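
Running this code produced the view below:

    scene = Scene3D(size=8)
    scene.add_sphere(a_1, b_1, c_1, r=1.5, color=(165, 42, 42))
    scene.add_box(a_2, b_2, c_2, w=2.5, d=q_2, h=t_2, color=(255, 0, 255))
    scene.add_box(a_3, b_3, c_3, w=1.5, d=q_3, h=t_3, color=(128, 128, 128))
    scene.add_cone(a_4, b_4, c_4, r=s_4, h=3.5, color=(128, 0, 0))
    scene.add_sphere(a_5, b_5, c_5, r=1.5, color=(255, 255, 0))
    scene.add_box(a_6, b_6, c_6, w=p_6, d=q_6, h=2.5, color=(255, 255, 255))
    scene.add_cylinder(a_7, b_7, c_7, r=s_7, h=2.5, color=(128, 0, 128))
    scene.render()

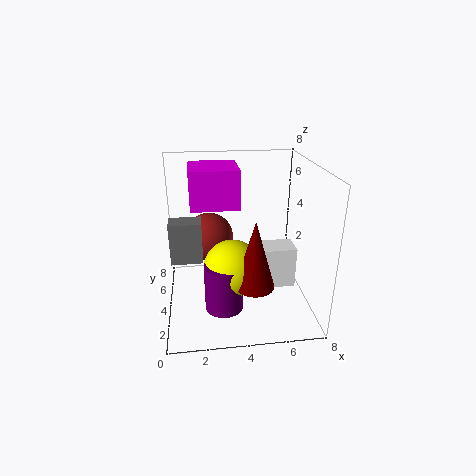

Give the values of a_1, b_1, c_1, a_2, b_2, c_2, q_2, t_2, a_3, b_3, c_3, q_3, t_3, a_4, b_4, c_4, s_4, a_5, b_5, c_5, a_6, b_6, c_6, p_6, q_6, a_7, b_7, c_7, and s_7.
a_1 = 2.5; b_1 = 6.5; c_1 = 3; a_2 = 1.5; b_2 = 3; c_2 = 6; q_2 = 2.5; t_2 = 2; a_3 = 0.5; b_3 = 1.5; c_3 = 4; q_3 = 1; t_3 = 2; a_4 = 4.5; b_4 = 1.5; c_4 = 2.5; s_4 = 1; a_5 = 3.5; b_5 = 2.5; c_5 = 3; a_6 = 5.5; b_6 = 4; c_6 = 0.5; p_6 = 2; q_6 = 1.5; a_7 = 3; b_7 = 2; c_7 = 1; s_7 = 1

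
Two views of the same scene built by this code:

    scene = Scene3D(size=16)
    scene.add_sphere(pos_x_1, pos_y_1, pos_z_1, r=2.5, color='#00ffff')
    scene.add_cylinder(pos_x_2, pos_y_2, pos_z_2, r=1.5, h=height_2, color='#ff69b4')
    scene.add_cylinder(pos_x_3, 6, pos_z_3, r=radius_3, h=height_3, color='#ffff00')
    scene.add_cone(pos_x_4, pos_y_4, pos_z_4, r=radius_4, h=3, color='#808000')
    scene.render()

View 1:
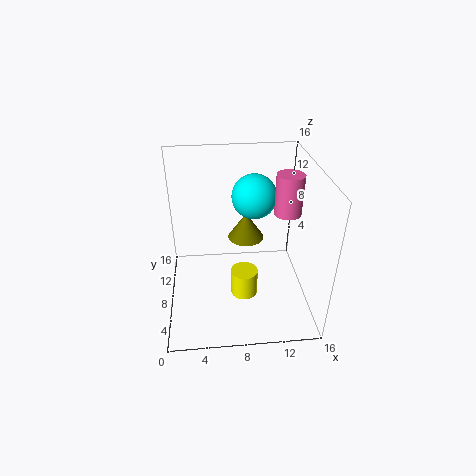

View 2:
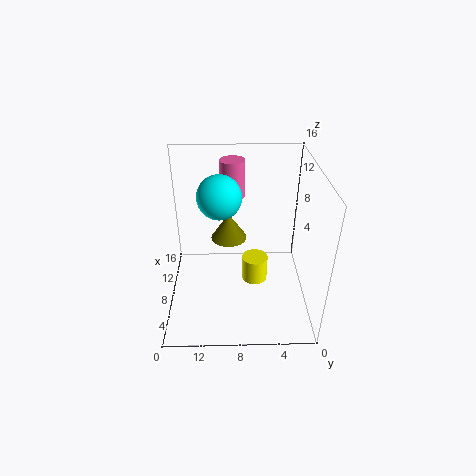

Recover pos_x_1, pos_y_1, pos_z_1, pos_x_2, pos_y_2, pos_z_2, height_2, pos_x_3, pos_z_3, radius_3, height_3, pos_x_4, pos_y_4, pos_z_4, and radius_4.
pos_x_1 = 10; pos_y_1 = 10; pos_z_1 = 12; pos_x_2 = 13.5; pos_y_2 = 8.5; pos_z_2 = 10.5; height_2 = 4.5; pos_x_3 = 8.5; pos_z_3 = 2; radius_3 = 1.5; height_3 = 3; pos_x_4 = 9; pos_y_4 = 9; pos_z_4 = 7.5; radius_4 = 2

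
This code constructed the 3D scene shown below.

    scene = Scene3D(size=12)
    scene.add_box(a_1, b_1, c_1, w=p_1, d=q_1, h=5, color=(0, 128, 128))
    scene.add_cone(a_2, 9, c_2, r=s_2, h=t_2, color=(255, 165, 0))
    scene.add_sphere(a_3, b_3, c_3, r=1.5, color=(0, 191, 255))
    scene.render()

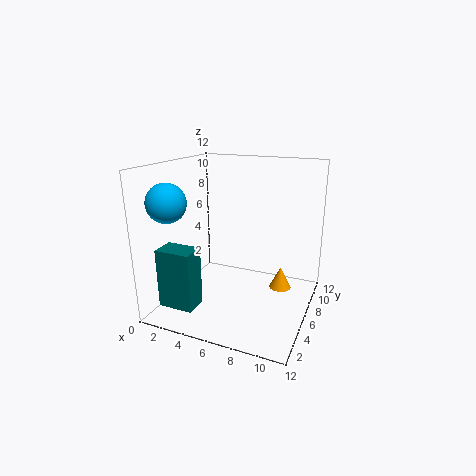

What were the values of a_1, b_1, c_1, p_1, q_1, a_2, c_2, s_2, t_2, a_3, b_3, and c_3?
a_1 = 0.5
b_1 = 2
c_1 = 0.5
p_1 = 3
q_1 = 2
a_2 = 9
c_2 = 0.5
s_2 = 1
t_2 = 2
a_3 = 2
b_3 = 2
c_3 = 9.5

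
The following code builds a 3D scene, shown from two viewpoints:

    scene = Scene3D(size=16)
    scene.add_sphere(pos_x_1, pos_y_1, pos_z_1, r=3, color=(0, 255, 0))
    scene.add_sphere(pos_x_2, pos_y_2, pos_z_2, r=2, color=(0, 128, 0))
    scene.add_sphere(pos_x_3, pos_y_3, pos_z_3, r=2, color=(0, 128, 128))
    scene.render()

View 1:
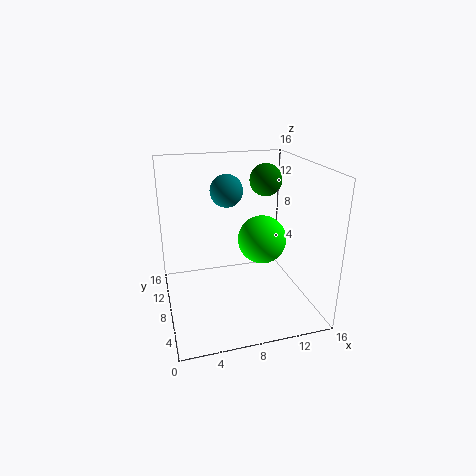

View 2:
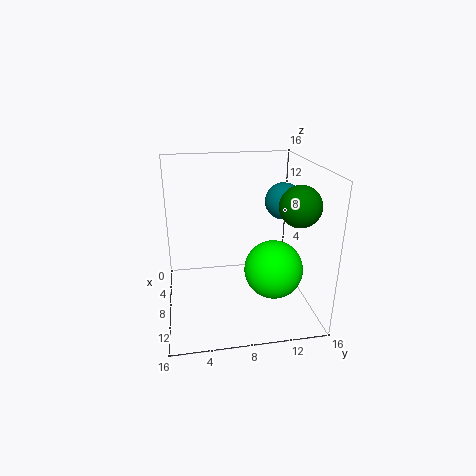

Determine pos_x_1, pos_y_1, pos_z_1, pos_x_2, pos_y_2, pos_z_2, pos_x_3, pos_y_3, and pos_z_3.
pos_x_1 = 12, pos_y_1 = 11, pos_z_1 = 6, pos_x_2 = 13, pos_y_2 = 13, pos_z_2 = 13, pos_x_3 = 8, pos_y_3 = 13, pos_z_3 = 12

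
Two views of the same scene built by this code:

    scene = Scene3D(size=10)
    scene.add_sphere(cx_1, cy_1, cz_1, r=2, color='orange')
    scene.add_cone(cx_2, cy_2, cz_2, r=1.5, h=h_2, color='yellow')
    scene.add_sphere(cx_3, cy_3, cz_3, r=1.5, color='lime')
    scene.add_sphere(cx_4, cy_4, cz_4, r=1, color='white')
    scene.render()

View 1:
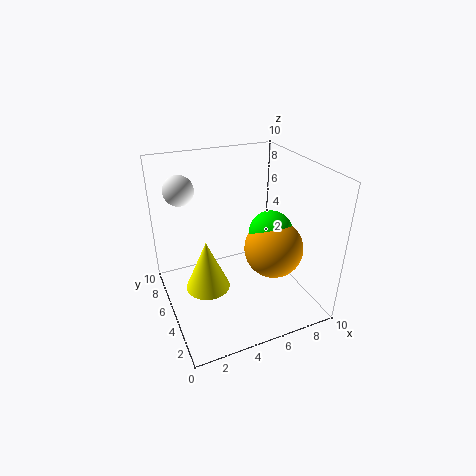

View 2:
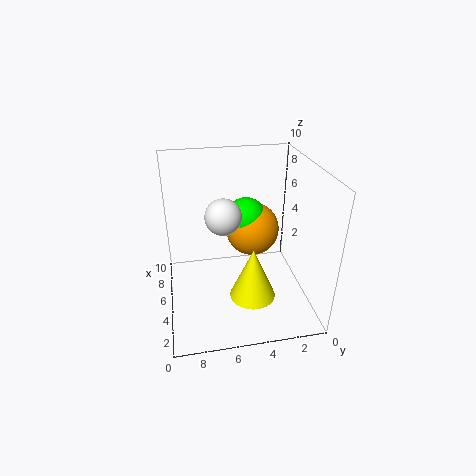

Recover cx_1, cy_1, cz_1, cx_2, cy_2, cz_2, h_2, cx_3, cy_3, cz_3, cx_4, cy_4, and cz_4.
cx_1 = 7; cy_1 = 3.5; cz_1 = 4.5; cx_2 = 2.5; cy_2 = 4.5; cz_2 = 2; h_2 = 3.5; cx_3 = 7; cy_3 = 4; cz_3 = 5.5; cx_4 = 1.5; cy_4 = 6.5; cz_4 = 8.5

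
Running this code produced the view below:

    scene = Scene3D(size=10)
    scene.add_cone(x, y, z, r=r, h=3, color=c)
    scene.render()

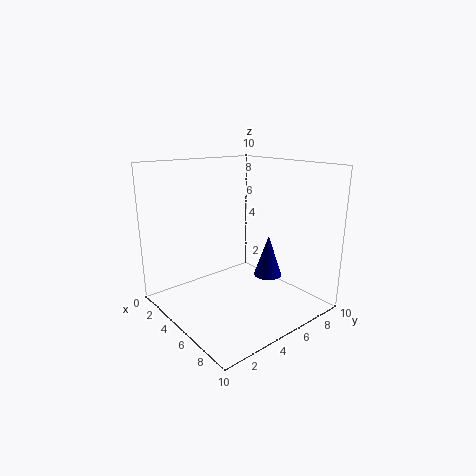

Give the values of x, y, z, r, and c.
x = 6; y = 7; z = 2; r = 1; c = 'navy'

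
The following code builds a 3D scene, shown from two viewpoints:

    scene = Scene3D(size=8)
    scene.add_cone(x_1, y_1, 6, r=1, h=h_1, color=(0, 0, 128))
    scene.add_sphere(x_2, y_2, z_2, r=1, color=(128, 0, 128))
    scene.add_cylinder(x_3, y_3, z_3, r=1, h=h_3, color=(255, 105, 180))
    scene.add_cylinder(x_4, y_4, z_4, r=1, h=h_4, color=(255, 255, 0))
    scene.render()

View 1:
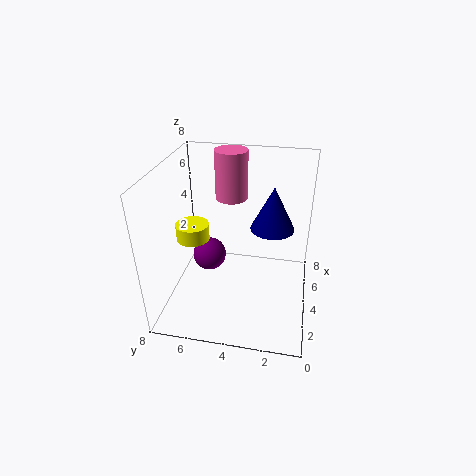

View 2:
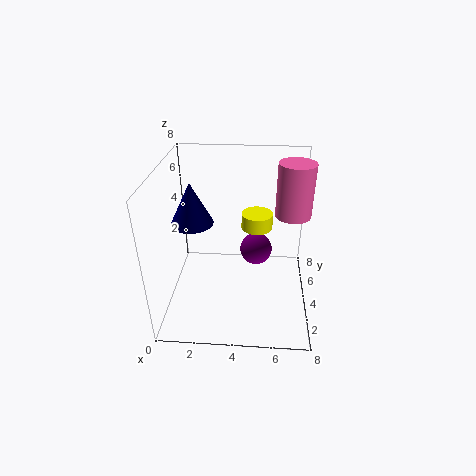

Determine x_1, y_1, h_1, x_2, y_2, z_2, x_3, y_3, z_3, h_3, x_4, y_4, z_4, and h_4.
x_1 = 2
y_1 = 2
h_1 = 2
x_2 = 5
y_2 = 6
z_2 = 2
x_3 = 7
y_3 = 5
z_3 = 5
h_3 = 3
x_4 = 5
y_4 = 7
z_4 = 3
h_4 = 1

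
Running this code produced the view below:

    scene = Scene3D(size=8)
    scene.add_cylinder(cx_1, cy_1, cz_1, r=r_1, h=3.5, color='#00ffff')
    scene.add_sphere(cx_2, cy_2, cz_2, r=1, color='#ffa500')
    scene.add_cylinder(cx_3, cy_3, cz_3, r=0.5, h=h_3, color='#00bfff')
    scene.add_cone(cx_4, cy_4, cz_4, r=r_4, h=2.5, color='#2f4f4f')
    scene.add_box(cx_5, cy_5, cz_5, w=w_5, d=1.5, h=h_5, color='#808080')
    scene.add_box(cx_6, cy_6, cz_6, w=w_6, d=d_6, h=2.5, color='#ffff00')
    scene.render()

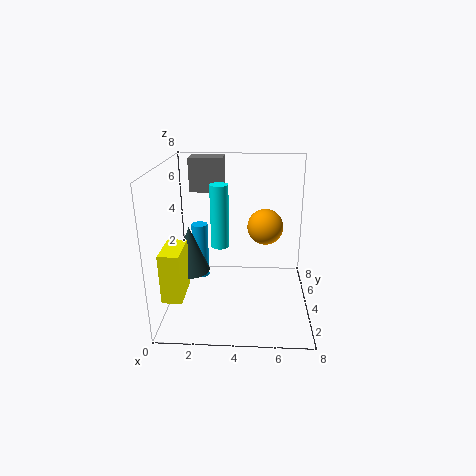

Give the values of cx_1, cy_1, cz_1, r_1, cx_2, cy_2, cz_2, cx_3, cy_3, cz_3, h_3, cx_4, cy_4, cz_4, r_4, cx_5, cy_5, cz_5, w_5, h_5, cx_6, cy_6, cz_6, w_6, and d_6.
cx_1 = 3; cy_1 = 4; cz_1 = 3.5; r_1 = 0.5; cx_2 = 5.5; cy_2 = 4.5; cz_2 = 4.5; cx_3 = 1.5; cy_3 = 6; cz_3 = 0.5; h_3 = 3.5; cx_4 = 1.5; cy_4 = 3; cz_4 = 2.5; r_4 = 1; cx_5 = 1; cy_5 = 6; cz_5 = 6; w_5 = 2; h_5 = 2; cx_6 = 0.5; cy_6 = 0.5; cz_6 = 2; w_6 = 1; d_6 = 2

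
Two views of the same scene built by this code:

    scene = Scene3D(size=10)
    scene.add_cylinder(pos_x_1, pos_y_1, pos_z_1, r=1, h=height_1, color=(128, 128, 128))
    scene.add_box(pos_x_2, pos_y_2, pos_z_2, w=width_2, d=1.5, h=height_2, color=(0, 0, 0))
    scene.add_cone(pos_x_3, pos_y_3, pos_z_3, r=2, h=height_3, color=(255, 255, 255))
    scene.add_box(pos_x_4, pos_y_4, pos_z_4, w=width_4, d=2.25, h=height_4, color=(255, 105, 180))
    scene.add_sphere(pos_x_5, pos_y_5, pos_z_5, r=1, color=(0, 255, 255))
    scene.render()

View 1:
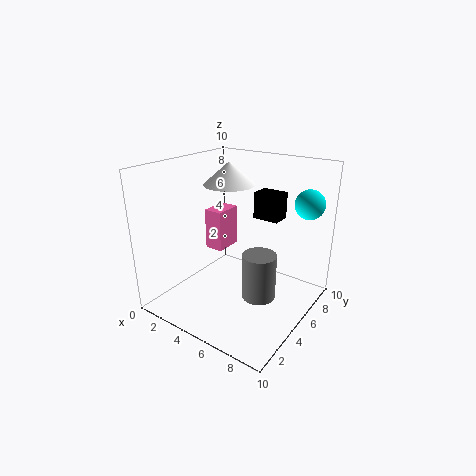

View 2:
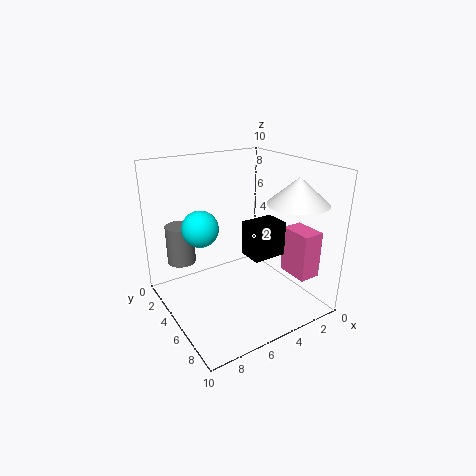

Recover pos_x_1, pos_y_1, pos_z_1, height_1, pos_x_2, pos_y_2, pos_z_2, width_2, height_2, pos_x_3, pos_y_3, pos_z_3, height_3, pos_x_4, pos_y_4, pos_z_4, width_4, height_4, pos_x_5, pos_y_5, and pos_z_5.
pos_x_1 = 8.25
pos_y_1 = 2.5
pos_z_1 = 3
height_1 = 2.75
pos_x_2 = 4.5
pos_y_2 = 7.75
pos_z_2 = 5.5
width_2 = 2
height_2 = 2
pos_x_3 = 2.25
pos_y_3 = 7.75
pos_z_3 = 7.75
height_3 = 1.75
pos_x_4 = 0.75
pos_y_4 = 6.5
pos_z_4 = 2.5
width_4 = 1.5
height_4 = 3.25
pos_x_5 = 9
pos_y_5 = 7.5
pos_z_5 = 7.5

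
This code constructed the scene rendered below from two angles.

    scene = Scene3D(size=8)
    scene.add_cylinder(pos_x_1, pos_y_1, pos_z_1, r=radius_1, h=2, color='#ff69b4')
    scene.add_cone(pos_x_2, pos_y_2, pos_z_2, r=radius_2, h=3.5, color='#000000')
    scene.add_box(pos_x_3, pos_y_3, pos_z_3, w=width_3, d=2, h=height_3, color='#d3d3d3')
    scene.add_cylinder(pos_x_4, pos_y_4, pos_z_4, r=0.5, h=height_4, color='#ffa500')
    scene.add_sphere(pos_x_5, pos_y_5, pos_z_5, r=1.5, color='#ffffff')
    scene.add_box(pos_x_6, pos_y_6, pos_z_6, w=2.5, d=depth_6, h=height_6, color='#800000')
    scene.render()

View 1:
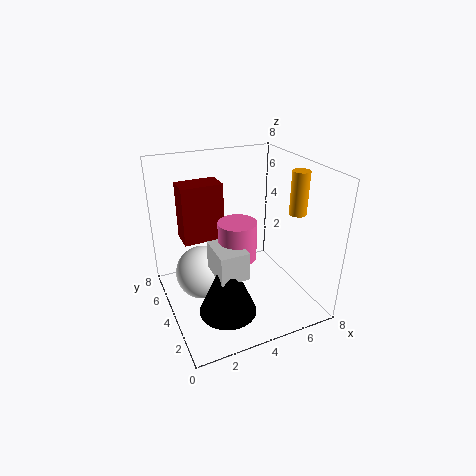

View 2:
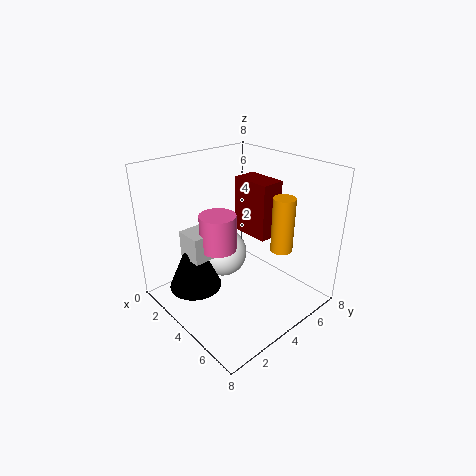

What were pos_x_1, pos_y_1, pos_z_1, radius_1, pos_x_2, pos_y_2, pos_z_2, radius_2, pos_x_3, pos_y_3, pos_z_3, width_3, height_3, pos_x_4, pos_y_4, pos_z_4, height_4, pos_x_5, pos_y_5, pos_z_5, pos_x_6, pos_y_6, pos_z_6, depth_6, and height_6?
pos_x_1 = 3.5
pos_y_1 = 3
pos_z_1 = 3.5
radius_1 = 1
pos_x_2 = 2.5
pos_y_2 = 2
pos_z_2 = 1
radius_2 = 1.5
pos_x_3 = 2
pos_y_3 = 1.5
pos_z_3 = 3
width_3 = 1.5
height_3 = 1.5
pos_x_4 = 7.5
pos_y_4 = 3.5
pos_z_4 = 5
height_4 = 2.5
pos_x_5 = 2
pos_y_5 = 4.5
pos_z_5 = 2
pos_x_6 = 1.5
pos_y_6 = 6
pos_z_6 = 3
depth_6 = 1.5
height_6 = 3.5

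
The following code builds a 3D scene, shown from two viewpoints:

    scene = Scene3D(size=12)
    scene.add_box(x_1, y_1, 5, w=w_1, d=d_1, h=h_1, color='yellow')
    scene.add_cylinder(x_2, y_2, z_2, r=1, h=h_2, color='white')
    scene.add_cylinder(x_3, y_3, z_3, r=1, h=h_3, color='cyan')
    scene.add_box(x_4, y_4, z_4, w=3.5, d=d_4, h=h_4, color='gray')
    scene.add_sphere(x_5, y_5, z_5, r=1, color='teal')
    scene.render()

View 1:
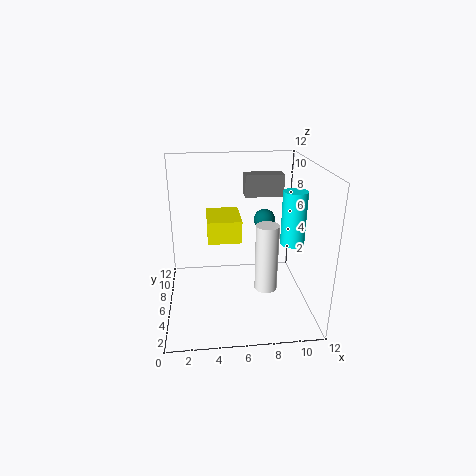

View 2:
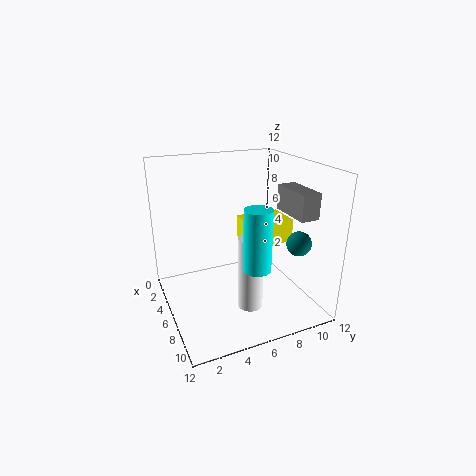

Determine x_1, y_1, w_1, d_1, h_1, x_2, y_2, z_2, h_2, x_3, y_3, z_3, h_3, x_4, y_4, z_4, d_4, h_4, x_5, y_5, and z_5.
x_1 = 3.5, y_1 = 7, w_1 = 3, d_1 = 4, h_1 = 2, x_2 = 8.5, y_2 = 6, z_2 = 1, h_2 = 6, x_3 = 10.5, y_3 = 5.5, z_3 = 5.5, h_3 = 4.5, x_4 = 7, y_4 = 9, z_4 = 8.5, d_4 = 1.5, h_4 = 2, x_5 = 9, y_5 = 10, z_5 = 6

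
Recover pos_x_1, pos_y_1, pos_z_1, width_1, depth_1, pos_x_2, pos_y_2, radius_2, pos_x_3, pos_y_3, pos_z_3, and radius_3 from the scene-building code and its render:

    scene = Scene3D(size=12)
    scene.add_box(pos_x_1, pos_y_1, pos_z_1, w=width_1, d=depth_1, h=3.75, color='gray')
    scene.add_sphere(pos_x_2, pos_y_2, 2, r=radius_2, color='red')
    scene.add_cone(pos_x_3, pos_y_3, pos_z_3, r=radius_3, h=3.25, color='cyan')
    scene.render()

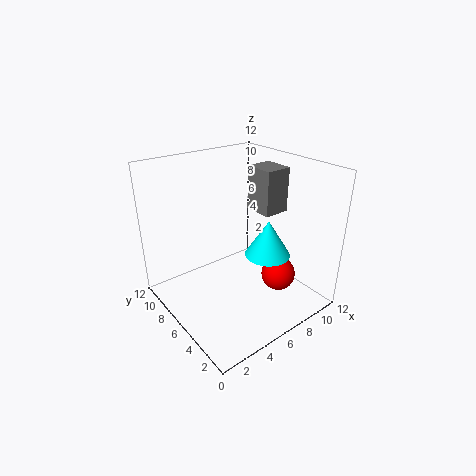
pos_x_1 = 8, pos_y_1 = 4.75, pos_z_1 = 7.75, width_1 = 2.25, depth_1 = 2.5, pos_x_2 = 9.25, pos_y_2 = 4.25, radius_2 = 1.5, pos_x_3 = 8.75, pos_y_3 = 5.25, pos_z_3 = 3.75, radius_3 = 2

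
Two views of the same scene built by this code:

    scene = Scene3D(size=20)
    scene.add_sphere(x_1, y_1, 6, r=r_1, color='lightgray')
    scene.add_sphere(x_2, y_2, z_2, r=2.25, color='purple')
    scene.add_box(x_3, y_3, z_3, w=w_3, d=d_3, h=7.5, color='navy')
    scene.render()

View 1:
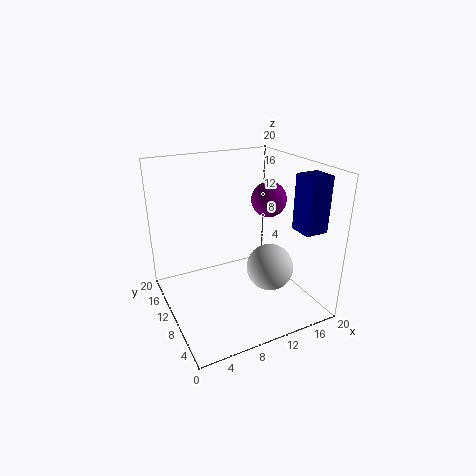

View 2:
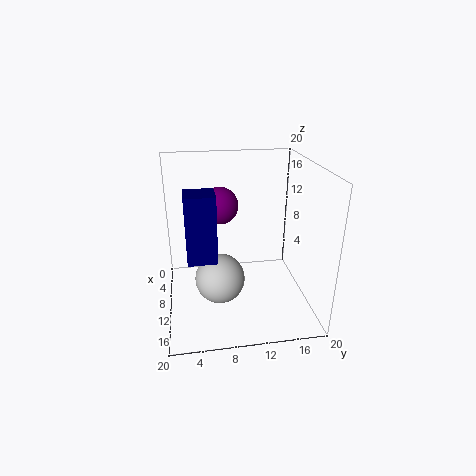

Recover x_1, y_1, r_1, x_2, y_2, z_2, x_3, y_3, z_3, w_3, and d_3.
x_1 = 13.5, y_1 = 7, r_1 = 3.25, x_2 = 13, y_2 = 7.25, z_2 = 16, x_3 = 16.25, y_3 = 3, z_3 = 11.75, w_3 = 3.25, d_3 = 3.25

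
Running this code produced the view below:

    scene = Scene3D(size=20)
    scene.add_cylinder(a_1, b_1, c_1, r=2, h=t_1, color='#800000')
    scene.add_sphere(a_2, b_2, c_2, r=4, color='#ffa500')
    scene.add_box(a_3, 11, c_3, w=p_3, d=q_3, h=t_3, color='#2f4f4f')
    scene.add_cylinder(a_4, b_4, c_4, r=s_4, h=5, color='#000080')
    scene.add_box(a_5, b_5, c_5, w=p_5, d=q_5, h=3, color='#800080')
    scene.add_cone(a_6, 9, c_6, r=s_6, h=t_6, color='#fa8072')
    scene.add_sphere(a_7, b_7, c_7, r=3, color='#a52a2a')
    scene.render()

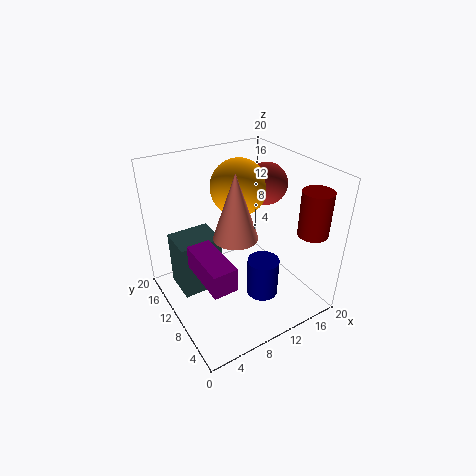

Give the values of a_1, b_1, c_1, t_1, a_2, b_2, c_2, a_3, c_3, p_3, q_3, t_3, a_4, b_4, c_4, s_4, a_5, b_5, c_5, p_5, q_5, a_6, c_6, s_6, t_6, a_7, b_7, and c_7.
a_1 = 17; b_1 = 3; c_1 = 12; t_1 = 6; a_2 = 12; b_2 = 13; c_2 = 16; a_3 = 2; c_3 = 2; p_3 = 6; q_3 = 5; t_3 = 8; a_4 = 10; b_4 = 4; c_4 = 5; s_4 = 2; a_5 = 2; b_5 = 2; c_5 = 9; p_5 = 3; q_5 = 7; a_6 = 9; c_6 = 11; s_6 = 3; t_6 = 9; a_7 = 16; b_7 = 12; c_7 = 16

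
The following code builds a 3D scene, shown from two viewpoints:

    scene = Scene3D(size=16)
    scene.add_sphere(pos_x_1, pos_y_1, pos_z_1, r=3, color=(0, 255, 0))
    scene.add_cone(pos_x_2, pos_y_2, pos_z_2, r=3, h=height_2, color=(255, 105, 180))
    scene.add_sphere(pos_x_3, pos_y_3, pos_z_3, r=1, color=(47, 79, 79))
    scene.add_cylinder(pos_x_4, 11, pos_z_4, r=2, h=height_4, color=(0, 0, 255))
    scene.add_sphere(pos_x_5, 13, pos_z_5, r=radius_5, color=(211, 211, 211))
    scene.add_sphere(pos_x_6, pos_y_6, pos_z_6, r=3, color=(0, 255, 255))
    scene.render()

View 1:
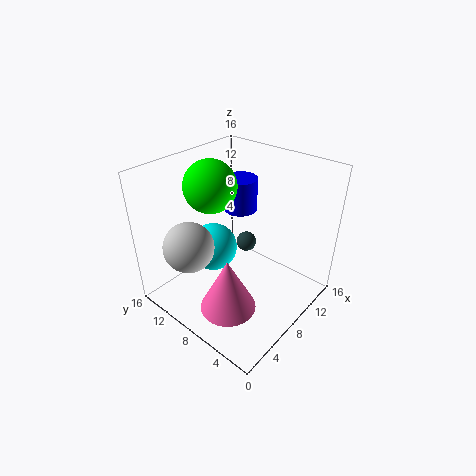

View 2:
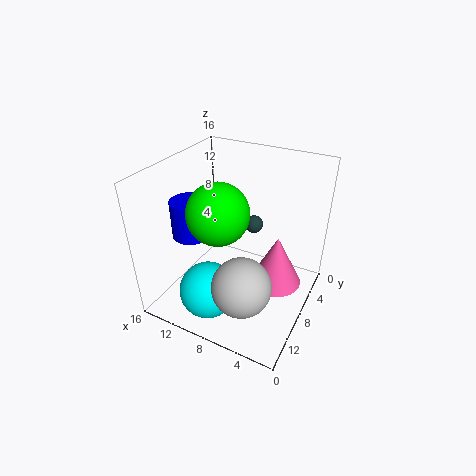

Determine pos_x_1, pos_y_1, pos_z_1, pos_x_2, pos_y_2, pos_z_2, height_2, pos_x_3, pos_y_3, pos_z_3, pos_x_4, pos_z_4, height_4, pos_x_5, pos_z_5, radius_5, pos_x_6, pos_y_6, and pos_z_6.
pos_x_1 = 8
pos_y_1 = 12
pos_z_1 = 13
pos_x_2 = 4
pos_y_2 = 6
pos_z_2 = 2
height_2 = 6
pos_x_3 = 7
pos_y_3 = 6
pos_z_3 = 9
pos_x_4 = 12
pos_z_4 = 9
height_4 = 4
pos_x_5 = 5
pos_z_5 = 6
radius_5 = 3
pos_x_6 = 9
pos_y_6 = 13
pos_z_6 = 4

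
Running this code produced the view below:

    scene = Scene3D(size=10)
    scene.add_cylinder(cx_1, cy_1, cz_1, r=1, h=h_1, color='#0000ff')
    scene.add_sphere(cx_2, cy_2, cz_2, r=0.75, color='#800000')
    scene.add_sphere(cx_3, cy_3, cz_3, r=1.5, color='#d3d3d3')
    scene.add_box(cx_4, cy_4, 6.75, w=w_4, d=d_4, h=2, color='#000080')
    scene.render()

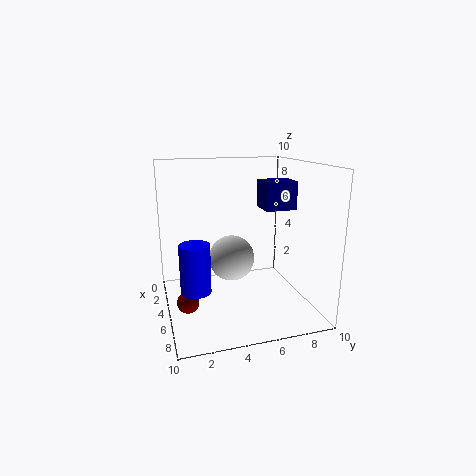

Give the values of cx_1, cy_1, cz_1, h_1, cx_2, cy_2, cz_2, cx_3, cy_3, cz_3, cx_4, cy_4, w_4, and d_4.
cx_1 = 6.25, cy_1 = 1.75, cz_1 = 2, h_1 = 3.25, cx_2 = 5.75, cy_2 = 1.25, cz_2 = 1, cx_3 = 6, cy_3 = 4.25, cz_3 = 4, cx_4 = 3.25, cy_4 = 7, w_4 = 2, d_4 = 2.25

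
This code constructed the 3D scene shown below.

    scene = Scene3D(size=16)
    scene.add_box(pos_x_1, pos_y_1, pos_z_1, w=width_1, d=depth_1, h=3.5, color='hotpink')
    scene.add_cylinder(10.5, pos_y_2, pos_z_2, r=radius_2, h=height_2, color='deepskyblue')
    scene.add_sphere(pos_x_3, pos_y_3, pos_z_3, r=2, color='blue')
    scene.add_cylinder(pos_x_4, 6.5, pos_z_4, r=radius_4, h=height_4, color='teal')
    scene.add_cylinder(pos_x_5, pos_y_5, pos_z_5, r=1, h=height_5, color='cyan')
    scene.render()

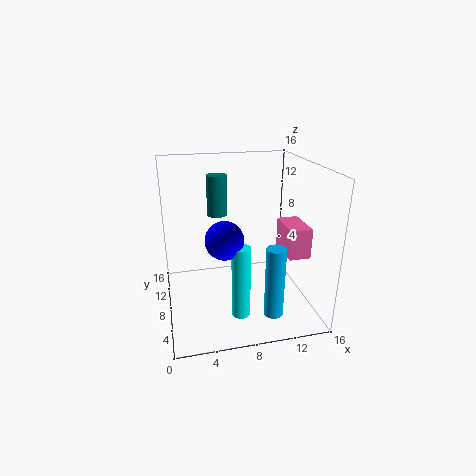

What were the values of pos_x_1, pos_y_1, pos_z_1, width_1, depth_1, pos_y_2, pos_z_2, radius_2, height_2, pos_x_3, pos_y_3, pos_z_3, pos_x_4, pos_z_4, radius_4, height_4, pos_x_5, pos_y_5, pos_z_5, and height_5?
pos_x_1 = 13.5, pos_y_1 = 6, pos_z_1 = 5.5, width_1 = 2.5, depth_1 = 4.5, pos_y_2 = 2.5, pos_z_2 = 1.5, radius_2 = 1, height_2 = 7.5, pos_x_3 = 6, pos_y_3 = 5.5, pos_z_3 = 9, pos_x_4 = 5.5, pos_z_4 = 11.5, radius_4 = 1, height_4 = 4, pos_x_5 = 7.5, pos_y_5 = 4.5, pos_z_5 = 0.5, height_5 = 8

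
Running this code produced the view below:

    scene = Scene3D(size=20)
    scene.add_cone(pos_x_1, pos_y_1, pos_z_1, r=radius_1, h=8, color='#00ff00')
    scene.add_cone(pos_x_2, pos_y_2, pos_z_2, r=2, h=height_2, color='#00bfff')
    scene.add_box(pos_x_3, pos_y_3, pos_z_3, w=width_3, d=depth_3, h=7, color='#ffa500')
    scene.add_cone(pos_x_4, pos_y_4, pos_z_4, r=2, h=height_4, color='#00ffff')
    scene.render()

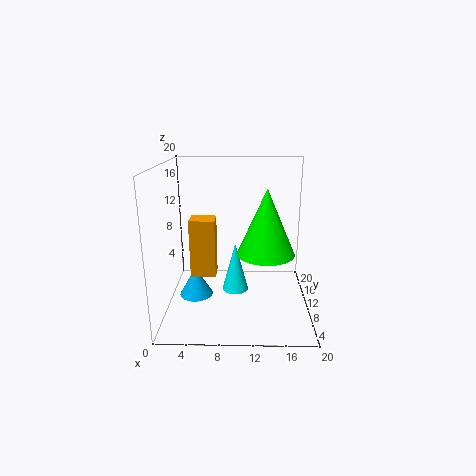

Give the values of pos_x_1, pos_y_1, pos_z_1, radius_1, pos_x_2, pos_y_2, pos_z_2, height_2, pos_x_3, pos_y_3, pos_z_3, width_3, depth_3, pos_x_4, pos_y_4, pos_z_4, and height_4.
pos_x_1 = 13.5
pos_y_1 = 4.5
pos_z_1 = 10
radius_1 = 3.5
pos_x_2 = 5
pos_y_2 = 3.5
pos_z_2 = 5
height_2 = 3.5
pos_x_3 = 4.5
pos_y_3 = 3
pos_z_3 = 7.5
width_3 = 3
depth_3 = 2.5
pos_x_4 = 9.5
pos_y_4 = 13
pos_z_4 = 0.5
height_4 = 7.5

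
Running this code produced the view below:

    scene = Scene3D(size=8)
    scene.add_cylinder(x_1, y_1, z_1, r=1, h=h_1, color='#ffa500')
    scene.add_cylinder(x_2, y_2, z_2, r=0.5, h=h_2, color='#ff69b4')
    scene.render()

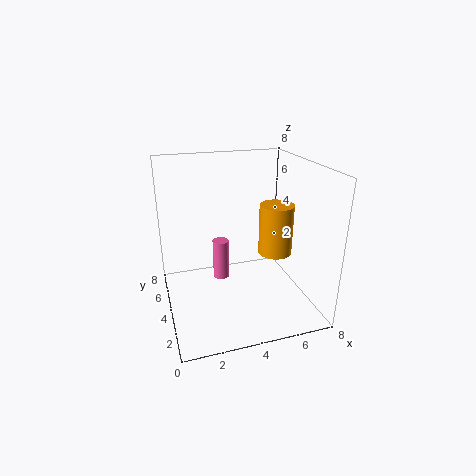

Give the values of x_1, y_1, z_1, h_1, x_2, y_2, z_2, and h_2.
x_1 = 6.5, y_1 = 4.5, z_1 = 2.5, h_1 = 3, x_2 = 3.5, y_2 = 6, z_2 = 0.5, h_2 = 2.5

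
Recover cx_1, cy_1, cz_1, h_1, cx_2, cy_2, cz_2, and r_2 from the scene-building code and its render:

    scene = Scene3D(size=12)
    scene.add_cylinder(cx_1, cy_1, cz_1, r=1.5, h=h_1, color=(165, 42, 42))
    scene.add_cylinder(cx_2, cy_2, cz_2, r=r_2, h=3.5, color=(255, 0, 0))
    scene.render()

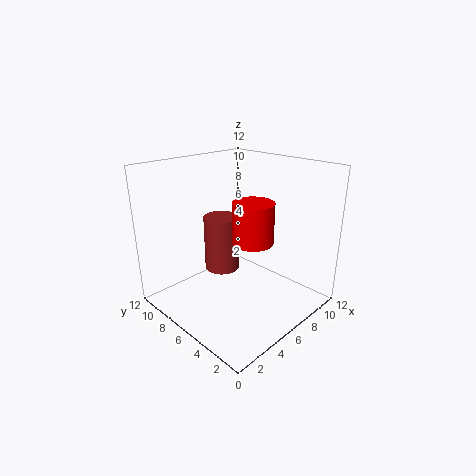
cx_1 = 5.75
cy_1 = 7.75
cz_1 = 2.75
h_1 = 4.75
cx_2 = 7
cy_2 = 5.25
cz_2 = 5.5
r_2 = 1.75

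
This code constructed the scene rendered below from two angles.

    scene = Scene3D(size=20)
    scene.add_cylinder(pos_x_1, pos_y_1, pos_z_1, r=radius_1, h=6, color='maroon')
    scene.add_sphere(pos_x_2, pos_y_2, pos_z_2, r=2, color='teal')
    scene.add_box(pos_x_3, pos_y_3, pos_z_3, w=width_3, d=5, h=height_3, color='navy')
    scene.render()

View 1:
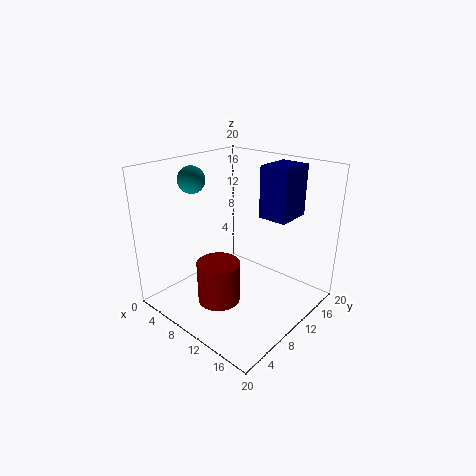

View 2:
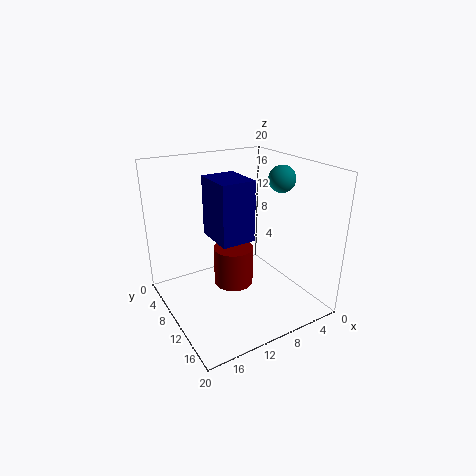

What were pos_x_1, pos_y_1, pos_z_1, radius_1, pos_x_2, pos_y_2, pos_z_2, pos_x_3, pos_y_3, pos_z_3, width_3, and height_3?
pos_x_1 = 9
pos_y_1 = 7
pos_z_1 = 1
radius_1 = 3
pos_x_2 = 2
pos_y_2 = 9
pos_z_2 = 17
pos_x_3 = 12
pos_y_3 = 12
pos_z_3 = 13
width_3 = 4
height_3 = 7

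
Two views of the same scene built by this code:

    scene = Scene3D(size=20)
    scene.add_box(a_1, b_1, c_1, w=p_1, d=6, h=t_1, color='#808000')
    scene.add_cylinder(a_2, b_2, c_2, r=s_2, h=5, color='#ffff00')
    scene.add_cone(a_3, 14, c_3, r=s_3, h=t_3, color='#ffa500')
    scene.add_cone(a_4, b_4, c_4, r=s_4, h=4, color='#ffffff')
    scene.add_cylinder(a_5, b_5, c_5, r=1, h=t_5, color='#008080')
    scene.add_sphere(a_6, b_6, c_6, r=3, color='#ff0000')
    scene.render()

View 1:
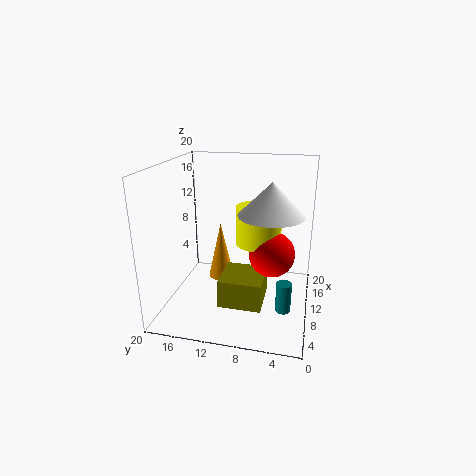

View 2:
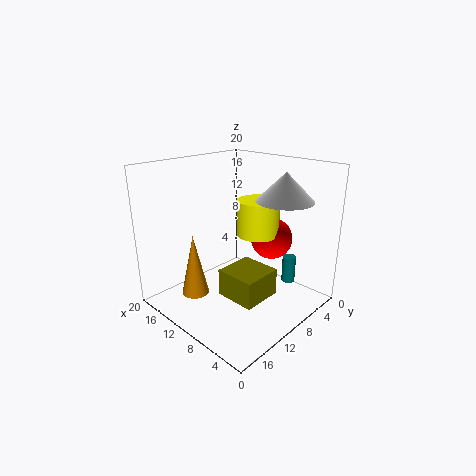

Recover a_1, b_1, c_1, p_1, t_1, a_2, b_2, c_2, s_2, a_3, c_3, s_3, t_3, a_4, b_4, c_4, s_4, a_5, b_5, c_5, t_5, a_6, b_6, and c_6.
a_1 = 6, b_1 = 6, c_1 = 1, p_1 = 6, t_1 = 4, a_2 = 9, b_2 = 7, c_2 = 10, s_2 = 3, a_3 = 15, c_3 = 1, s_3 = 2, t_3 = 9, a_4 = 6, b_4 = 5, c_4 = 15, s_4 = 4, a_5 = 6, b_5 = 3, c_5 = 2, t_5 = 4, a_6 = 8, b_6 = 5, c_6 = 9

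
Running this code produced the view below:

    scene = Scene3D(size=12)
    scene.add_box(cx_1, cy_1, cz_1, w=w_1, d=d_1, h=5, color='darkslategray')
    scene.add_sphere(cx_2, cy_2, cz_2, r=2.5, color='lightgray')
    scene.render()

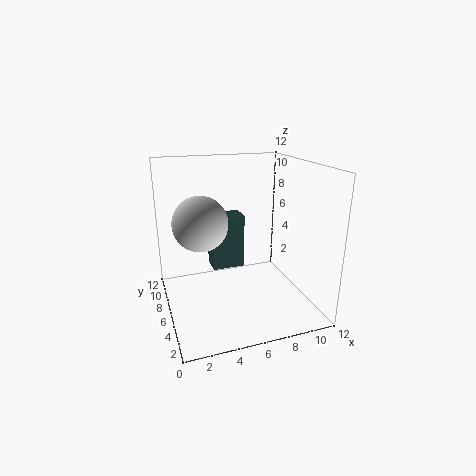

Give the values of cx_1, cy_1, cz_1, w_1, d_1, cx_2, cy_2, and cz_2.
cx_1 = 4.5; cy_1 = 8.5; cz_1 = 2; w_1 = 3; d_1 = 2; cx_2 = 3.5; cy_2 = 9; cz_2 = 6.5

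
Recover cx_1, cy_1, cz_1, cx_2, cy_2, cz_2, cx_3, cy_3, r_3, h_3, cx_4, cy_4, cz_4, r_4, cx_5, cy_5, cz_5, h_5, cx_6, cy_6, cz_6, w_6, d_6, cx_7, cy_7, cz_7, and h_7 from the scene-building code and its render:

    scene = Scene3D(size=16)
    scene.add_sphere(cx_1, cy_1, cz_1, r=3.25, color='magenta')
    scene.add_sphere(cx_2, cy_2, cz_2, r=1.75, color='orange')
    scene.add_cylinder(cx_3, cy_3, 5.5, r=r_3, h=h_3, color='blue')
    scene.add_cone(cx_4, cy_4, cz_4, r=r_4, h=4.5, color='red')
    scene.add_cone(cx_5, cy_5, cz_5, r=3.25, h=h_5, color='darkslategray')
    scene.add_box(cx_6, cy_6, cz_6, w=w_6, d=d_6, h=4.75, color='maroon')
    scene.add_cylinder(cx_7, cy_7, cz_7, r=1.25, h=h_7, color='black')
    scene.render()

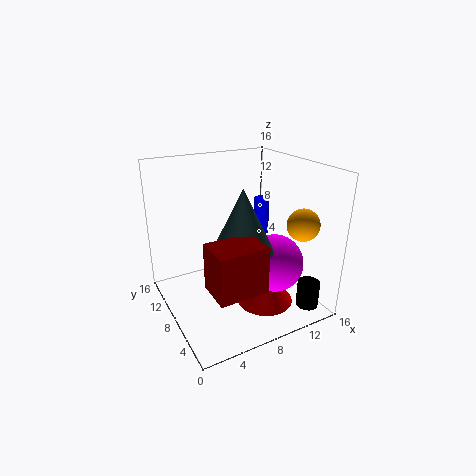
cx_1 = 11.5; cy_1 = 5.75; cz_1 = 5; cx_2 = 13.5; cy_2 = 3.75; cz_2 = 10; cx_3 = 14.25; cy_3 = 13; r_3 = 1; h_3 = 4.75; cx_4 = 10.5; cy_4 = 6; cz_4 = 0.25; r_4 = 3.25; cx_5 = 7.5; cy_5 = 6; cz_5 = 7.5; h_5 = 6.75; cx_6 = 2.5; cy_6 = 1; cz_6 = 5.25; w_6 = 5; d_6 = 3.75; cx_7 = 14.25; cy_7 = 2.75; cz_7 = 0.25; h_7 = 3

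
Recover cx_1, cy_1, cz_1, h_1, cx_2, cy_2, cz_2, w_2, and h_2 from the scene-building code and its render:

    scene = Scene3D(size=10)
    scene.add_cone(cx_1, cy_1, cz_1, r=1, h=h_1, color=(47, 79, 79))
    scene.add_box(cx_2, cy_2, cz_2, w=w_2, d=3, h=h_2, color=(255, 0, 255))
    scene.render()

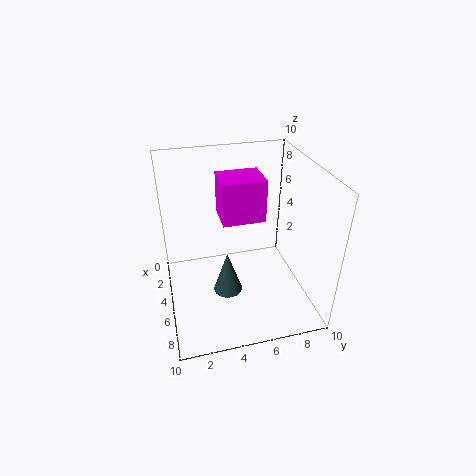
cx_1 = 6
cy_1 = 4
cz_1 = 1.5
h_1 = 3
cx_2 = 2.5
cy_2 = 4
cz_2 = 6
w_2 = 2.5
h_2 = 3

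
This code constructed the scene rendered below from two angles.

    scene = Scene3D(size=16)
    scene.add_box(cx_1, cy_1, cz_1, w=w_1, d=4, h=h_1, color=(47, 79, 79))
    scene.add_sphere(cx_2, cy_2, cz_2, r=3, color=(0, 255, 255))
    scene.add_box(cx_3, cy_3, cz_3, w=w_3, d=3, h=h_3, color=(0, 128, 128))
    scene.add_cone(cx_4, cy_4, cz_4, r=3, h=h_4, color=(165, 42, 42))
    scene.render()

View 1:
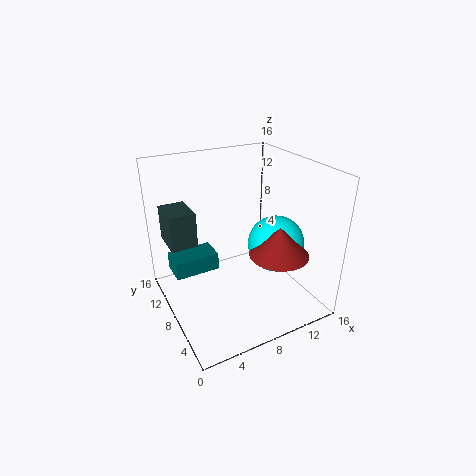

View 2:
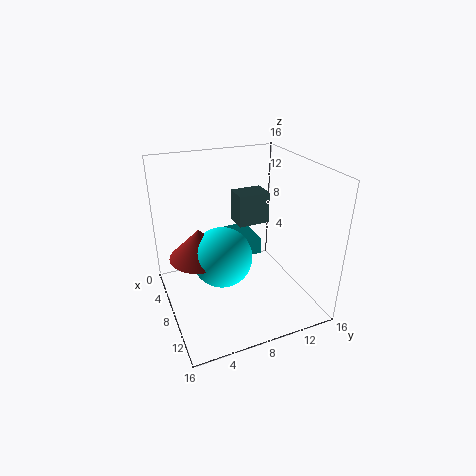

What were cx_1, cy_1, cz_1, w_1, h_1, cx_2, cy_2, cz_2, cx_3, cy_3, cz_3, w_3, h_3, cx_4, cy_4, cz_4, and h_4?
cx_1 = 1; cy_1 = 10; cz_1 = 7; w_1 = 3; h_1 = 4; cx_2 = 11; cy_2 = 5; cz_2 = 8; cx_3 = 1; cy_3 = 9; cz_3 = 4; w_3 = 5; h_3 = 2; cx_4 = 10; cy_4 = 3; cz_4 = 8; h_4 = 3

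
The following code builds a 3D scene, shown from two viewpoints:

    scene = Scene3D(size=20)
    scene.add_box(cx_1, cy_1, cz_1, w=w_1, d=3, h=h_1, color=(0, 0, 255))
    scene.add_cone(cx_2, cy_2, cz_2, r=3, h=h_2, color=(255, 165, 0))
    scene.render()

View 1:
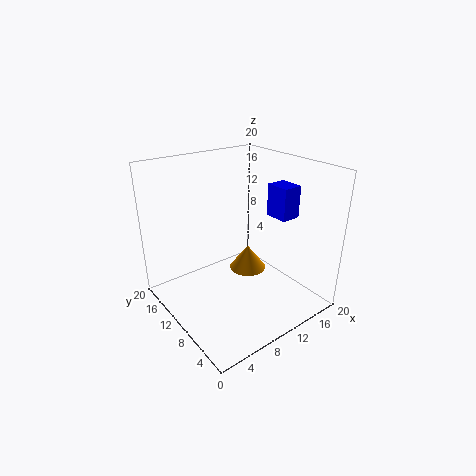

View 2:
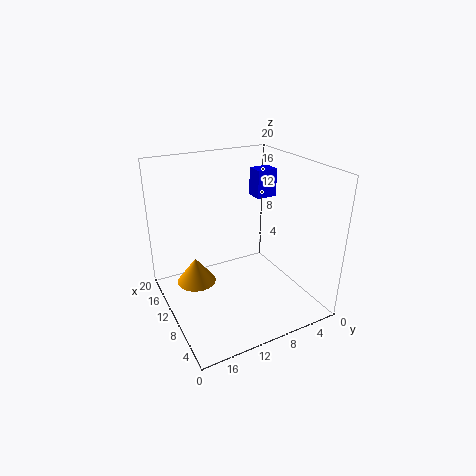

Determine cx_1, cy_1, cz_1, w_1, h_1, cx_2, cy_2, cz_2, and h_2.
cx_1 = 11.5
cy_1 = 3
cz_1 = 14.5
w_1 = 2.5
h_1 = 4
cx_2 = 15.5
cy_2 = 14.5
cz_2 = 1
h_2 = 4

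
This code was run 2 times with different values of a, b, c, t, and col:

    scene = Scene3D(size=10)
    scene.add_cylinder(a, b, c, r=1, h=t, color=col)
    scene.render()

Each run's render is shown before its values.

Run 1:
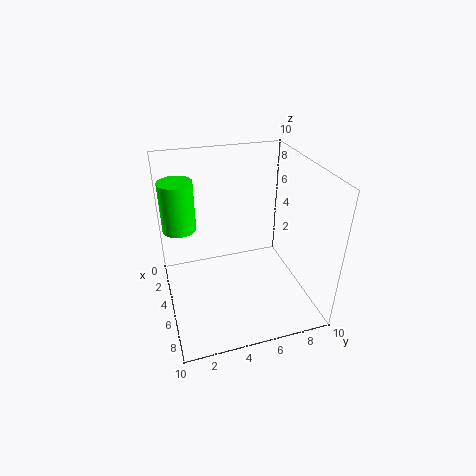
a = 6; b = 1; c = 7; t = 3; col = 'lime'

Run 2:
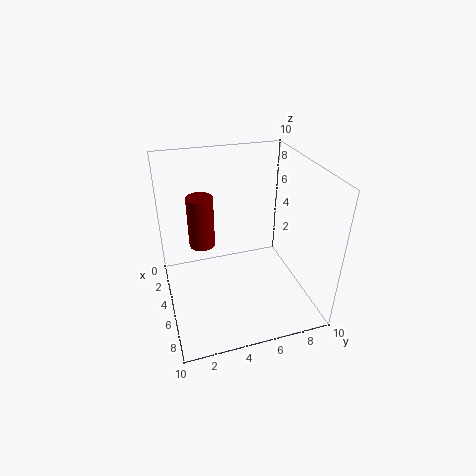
a = 2; b = 3; c = 3; t = 4; col = 'maroon'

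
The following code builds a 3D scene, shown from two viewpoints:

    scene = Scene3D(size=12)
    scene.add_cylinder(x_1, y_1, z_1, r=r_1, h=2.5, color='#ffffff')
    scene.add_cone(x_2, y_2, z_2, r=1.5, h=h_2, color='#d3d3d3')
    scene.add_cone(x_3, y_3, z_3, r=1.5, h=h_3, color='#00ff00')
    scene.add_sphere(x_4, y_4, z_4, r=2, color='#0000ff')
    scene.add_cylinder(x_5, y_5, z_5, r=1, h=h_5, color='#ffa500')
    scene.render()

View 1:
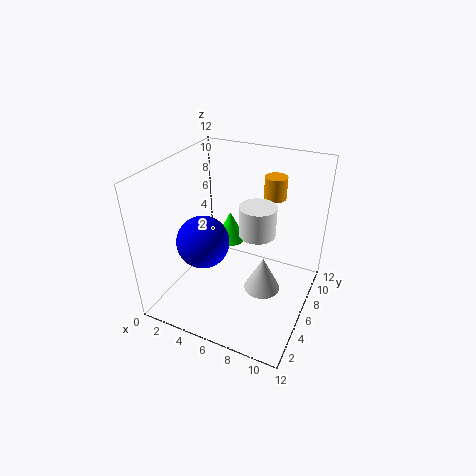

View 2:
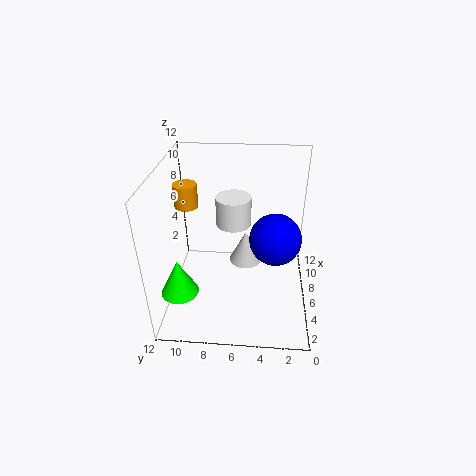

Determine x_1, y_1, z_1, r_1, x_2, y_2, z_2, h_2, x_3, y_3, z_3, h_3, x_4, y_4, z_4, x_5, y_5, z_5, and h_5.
x_1 = 7.5, y_1 = 6.5, z_1 = 6.5, r_1 = 1.5, x_2 = 8.5, y_2 = 5.5, z_2 = 2, h_2 = 3, x_3 = 3, y_3 = 10.5, z_3 = 2.5, h_3 = 3, x_4 = 4.5, y_4 = 3, z_4 = 7, x_5 = 7.5, y_5 = 10.5, z_5 = 8, h_5 = 2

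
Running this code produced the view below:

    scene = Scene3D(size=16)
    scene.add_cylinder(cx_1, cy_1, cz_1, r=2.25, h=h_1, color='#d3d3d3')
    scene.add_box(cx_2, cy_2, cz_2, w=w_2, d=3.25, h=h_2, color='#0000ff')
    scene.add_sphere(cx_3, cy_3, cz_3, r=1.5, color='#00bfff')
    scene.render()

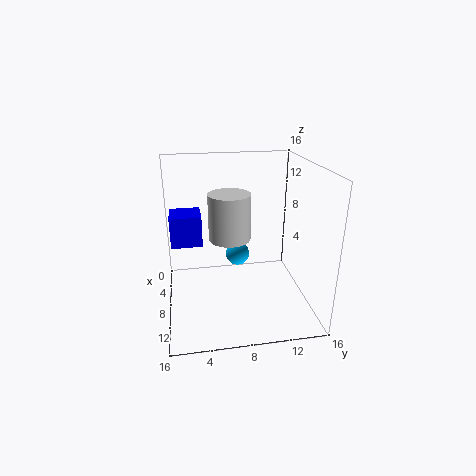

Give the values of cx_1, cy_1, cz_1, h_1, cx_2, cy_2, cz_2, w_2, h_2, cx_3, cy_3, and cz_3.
cx_1 = 8.5, cy_1 = 7, cz_1 = 8.25, h_1 = 5, cx_2 = 6.25, cy_2 = 0.75, cz_2 = 8, w_2 = 3.25, h_2 = 3.25, cx_3 = 3.5, cy_3 = 8.75, cz_3 = 3.75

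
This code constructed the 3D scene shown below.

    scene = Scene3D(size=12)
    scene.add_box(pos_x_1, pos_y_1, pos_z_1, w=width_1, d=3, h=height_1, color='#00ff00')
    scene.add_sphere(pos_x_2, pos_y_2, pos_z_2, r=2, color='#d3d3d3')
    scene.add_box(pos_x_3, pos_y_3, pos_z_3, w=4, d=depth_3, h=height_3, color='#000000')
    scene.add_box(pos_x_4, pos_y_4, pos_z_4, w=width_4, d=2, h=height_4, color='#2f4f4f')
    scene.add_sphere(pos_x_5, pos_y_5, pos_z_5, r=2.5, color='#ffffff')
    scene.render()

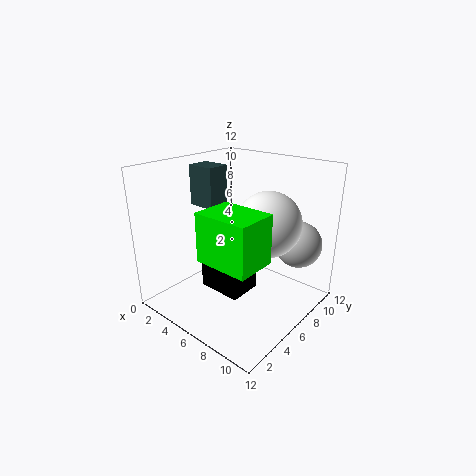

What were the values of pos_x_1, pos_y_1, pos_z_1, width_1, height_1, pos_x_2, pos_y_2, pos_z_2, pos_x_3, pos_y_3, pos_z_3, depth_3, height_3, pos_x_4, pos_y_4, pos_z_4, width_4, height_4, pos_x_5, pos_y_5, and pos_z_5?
pos_x_1 = 7
pos_y_1 = 0.5
pos_z_1 = 6.5
width_1 = 4
height_1 = 3.5
pos_x_2 = 9.5
pos_y_2 = 10
pos_z_2 = 5
pos_x_3 = 2.5
pos_y_3 = 5
pos_z_3 = 0.5
depth_3 = 3
height_3 = 3.5
pos_x_4 = 1
pos_y_4 = 5.5
pos_z_4 = 8
width_4 = 2.5
height_4 = 3.5
pos_x_5 = 9
pos_y_5 = 6
pos_z_5 = 8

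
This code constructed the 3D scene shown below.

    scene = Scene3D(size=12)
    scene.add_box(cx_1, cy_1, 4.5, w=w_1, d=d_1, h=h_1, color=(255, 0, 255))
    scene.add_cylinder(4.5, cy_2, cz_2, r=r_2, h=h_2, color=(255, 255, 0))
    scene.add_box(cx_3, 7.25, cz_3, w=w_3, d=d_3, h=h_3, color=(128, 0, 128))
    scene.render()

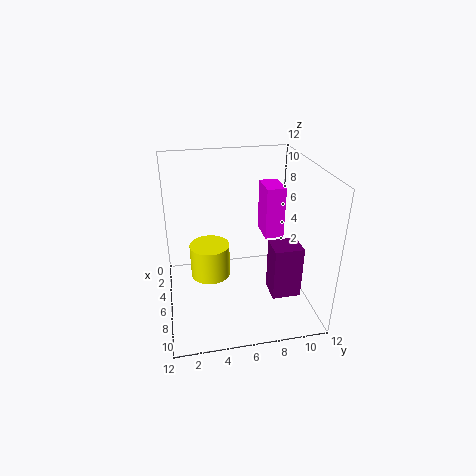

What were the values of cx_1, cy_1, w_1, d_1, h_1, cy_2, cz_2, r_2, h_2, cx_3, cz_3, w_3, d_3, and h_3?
cx_1 = 1.25, cy_1 = 9, w_1 = 2.75, d_1 = 1.75, h_1 = 4.75, cy_2 = 3.75, cz_2 = 1.75, r_2 = 1.75, h_2 = 3, cx_3 = 10.25, cz_3 = 4.25, w_3 = 1.75, d_3 = 2, h_3 = 3.75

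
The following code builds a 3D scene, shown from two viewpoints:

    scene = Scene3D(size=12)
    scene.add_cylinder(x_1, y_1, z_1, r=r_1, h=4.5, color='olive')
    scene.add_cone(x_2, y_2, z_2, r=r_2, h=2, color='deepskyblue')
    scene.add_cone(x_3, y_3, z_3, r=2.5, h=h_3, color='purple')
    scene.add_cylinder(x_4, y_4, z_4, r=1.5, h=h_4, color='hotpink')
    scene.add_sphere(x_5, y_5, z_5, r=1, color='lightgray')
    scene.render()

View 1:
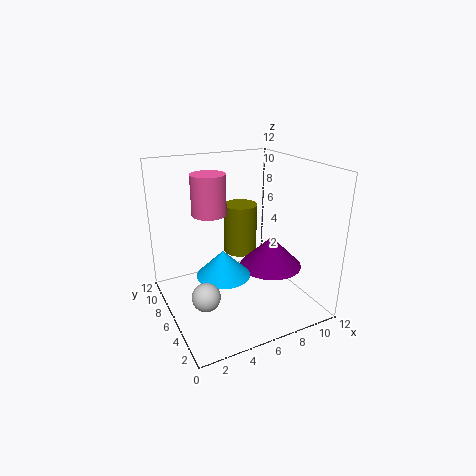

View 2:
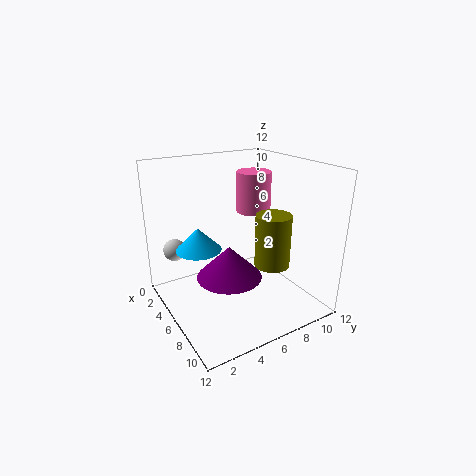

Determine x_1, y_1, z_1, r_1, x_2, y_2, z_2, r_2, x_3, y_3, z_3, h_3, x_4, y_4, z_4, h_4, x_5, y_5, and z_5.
x_1 = 7.5
y_1 = 8.5
z_1 = 3.5
r_1 = 1.5
x_2 = 3.5
y_2 = 3.5
z_2 = 4.5
r_2 = 2
x_3 = 8
y_3 = 4
z_3 = 4
h_3 = 2.5
x_4 = 4.5
y_4 = 8.5
z_4 = 7.5
h_4 = 3.5
x_5 = 1.5
y_5 = 2
z_5 = 4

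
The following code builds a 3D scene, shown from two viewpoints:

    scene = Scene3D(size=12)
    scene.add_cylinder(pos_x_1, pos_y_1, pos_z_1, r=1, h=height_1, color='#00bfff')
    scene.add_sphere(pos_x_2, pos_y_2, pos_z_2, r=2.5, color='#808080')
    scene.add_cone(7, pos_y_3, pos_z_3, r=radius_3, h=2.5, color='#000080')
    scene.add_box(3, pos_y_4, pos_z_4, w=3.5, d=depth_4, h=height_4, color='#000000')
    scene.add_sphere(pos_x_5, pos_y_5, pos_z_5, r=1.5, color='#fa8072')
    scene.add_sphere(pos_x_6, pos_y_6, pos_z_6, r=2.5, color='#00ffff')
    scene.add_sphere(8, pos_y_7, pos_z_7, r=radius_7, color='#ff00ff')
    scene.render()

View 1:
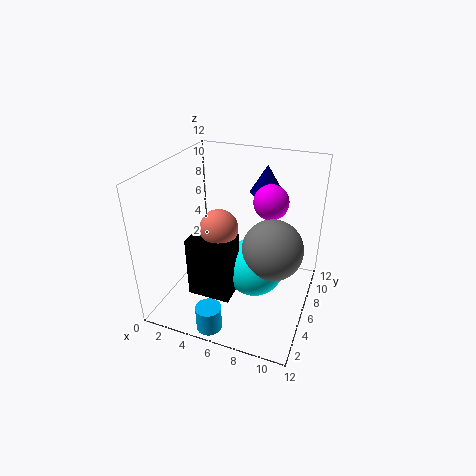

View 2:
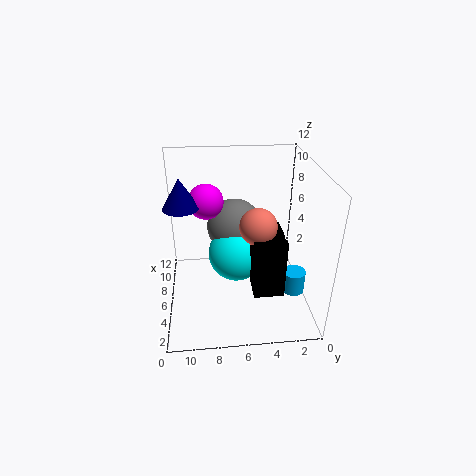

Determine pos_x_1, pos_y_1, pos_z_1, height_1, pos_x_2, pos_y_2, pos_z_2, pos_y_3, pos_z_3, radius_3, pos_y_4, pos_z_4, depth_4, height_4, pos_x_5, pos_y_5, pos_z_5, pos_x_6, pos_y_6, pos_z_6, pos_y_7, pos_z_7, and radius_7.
pos_x_1 = 5.5
pos_y_1 = 1
pos_z_1 = 0.5
height_1 = 2
pos_x_2 = 9
pos_y_2 = 6
pos_z_2 = 5.5
pos_y_3 = 10.5
pos_z_3 = 8.5
radius_3 = 1.5
pos_y_4 = 2.5
pos_z_4 = 2
depth_4 = 2.5
height_4 = 5
pos_x_5 = 5
pos_y_5 = 4.5
pos_z_5 = 7.5
pos_x_6 = 7.5
pos_y_6 = 6
pos_z_6 = 3.5
pos_y_7 = 8.5
pos_z_7 = 8.5
radius_7 = 1.5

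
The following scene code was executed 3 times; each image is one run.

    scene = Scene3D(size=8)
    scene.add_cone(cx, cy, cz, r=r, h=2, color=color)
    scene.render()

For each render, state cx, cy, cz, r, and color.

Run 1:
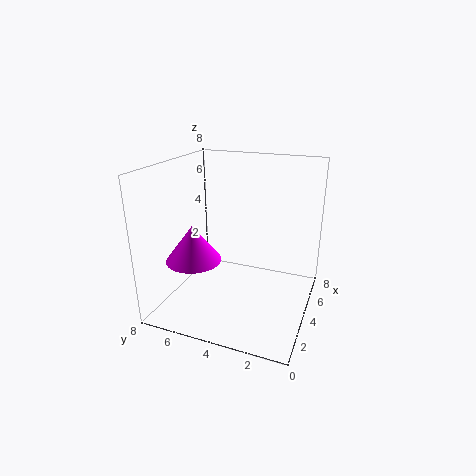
cx = 2.5
cy = 6
cz = 3
r = 1.5
color = 'magenta'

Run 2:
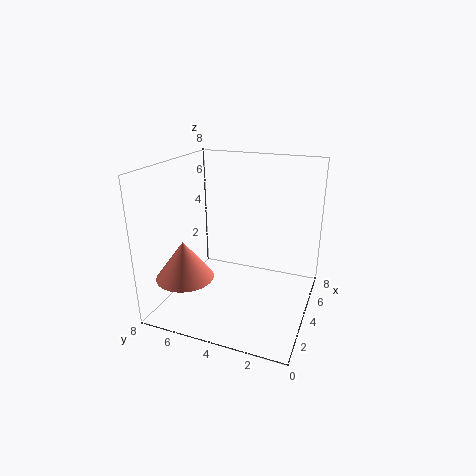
cx = 1.5
cy = 6
cz = 2.5
r = 1.5
color = 'salmon'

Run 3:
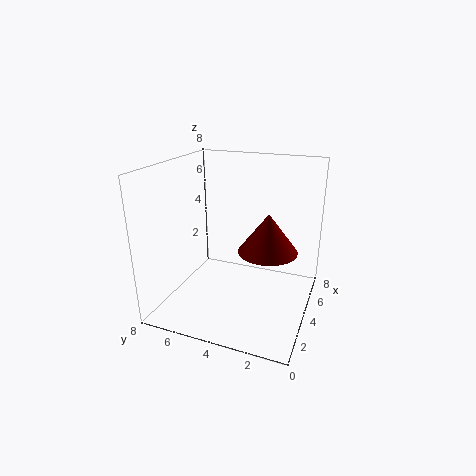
cx = 3
cy = 2
cz = 4
r = 1.5
color = 'maroon'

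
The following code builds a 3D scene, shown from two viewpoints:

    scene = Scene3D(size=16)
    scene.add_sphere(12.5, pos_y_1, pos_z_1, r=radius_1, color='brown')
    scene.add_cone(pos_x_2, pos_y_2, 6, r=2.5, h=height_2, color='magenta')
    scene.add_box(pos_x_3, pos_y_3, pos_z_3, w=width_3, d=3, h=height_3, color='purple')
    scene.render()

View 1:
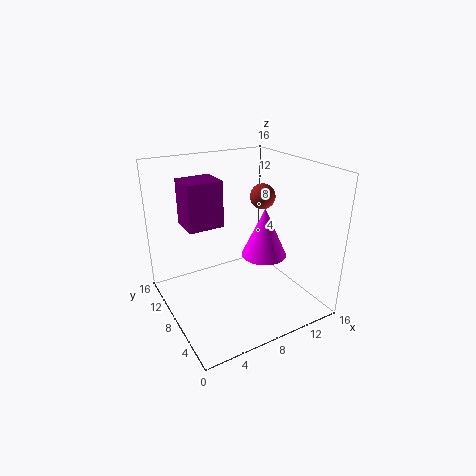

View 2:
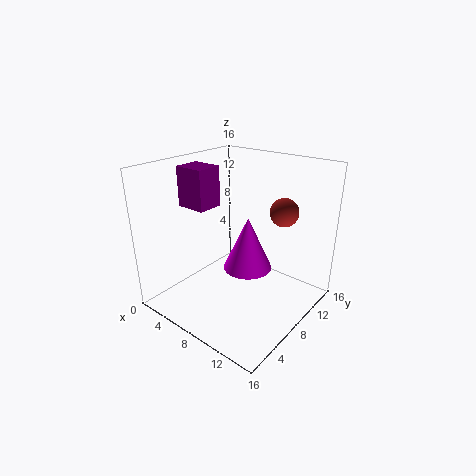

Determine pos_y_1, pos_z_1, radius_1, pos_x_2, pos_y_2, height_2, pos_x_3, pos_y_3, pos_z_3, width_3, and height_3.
pos_y_1 = 10
pos_z_1 = 11.5
radius_1 = 1.5
pos_x_2 = 10.5
pos_y_2 = 6.5
height_2 = 5.5
pos_x_3 = 1.5
pos_y_3 = 5.5
pos_z_3 = 11
width_3 = 3.5
height_3 = 4.5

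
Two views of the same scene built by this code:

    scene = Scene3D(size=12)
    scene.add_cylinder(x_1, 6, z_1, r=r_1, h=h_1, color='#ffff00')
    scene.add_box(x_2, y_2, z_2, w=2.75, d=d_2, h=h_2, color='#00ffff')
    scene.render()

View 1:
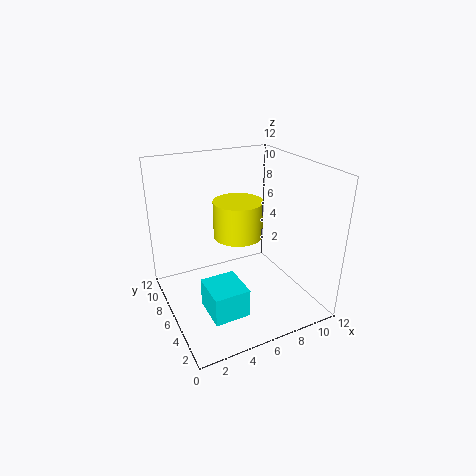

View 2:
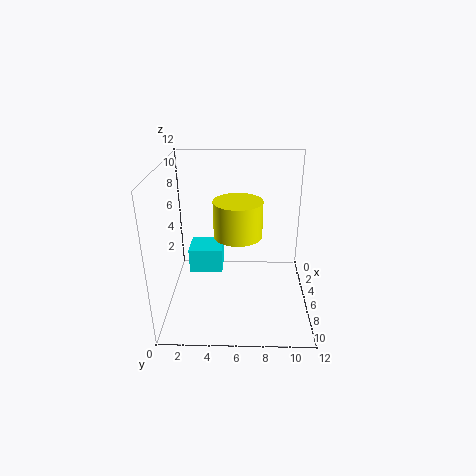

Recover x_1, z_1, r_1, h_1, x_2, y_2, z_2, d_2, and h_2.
x_1 = 6
z_1 = 6.25
r_1 = 2
h_1 = 3
x_2 = 2
y_2 = 1.5
z_2 = 1.75
d_2 = 3
h_2 = 2.25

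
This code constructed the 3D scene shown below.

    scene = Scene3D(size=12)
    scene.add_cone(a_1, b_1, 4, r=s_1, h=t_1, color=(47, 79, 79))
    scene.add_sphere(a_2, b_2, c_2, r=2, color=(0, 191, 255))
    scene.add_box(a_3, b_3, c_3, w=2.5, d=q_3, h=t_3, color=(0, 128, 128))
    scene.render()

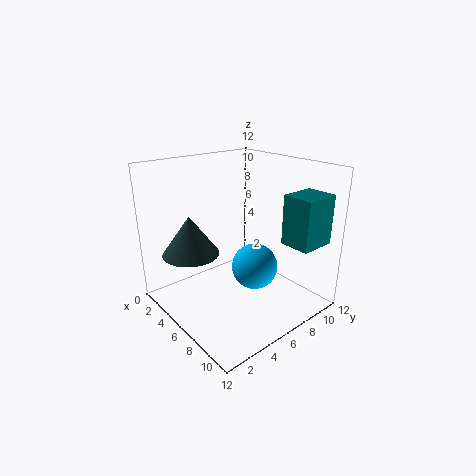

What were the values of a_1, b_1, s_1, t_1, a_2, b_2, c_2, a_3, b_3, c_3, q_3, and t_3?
a_1 = 2.5, b_1 = 3.5, s_1 = 2.5, t_1 = 3.5, a_2 = 6.5, b_2 = 7.5, c_2 = 3, a_3 = 9, b_3 = 8, c_3 = 6, q_3 = 3, t_3 = 4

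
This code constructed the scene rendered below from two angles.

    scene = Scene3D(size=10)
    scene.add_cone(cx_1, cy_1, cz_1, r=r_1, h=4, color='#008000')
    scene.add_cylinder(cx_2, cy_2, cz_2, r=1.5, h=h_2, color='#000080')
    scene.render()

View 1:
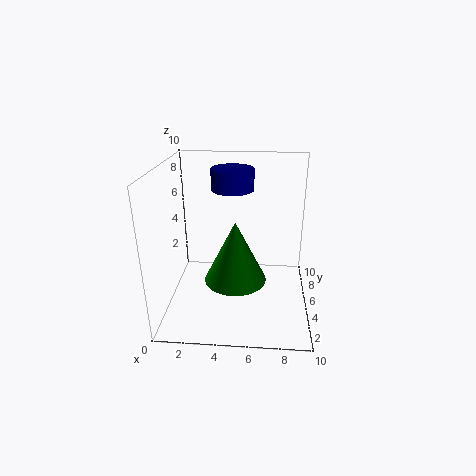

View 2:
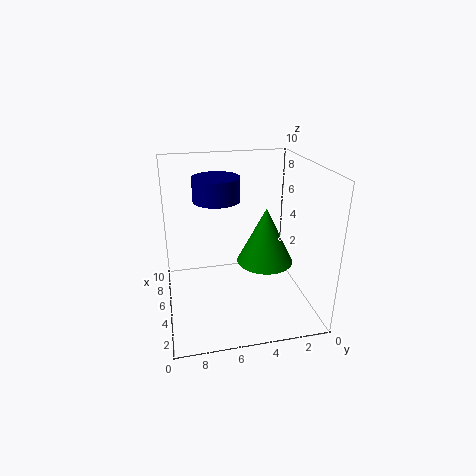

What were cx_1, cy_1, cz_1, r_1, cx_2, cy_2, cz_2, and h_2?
cx_1 = 5, cy_1 = 3, cz_1 = 3, r_1 = 2, cx_2 = 4.5, cy_2 = 6.5, cz_2 = 8, h_2 = 1.5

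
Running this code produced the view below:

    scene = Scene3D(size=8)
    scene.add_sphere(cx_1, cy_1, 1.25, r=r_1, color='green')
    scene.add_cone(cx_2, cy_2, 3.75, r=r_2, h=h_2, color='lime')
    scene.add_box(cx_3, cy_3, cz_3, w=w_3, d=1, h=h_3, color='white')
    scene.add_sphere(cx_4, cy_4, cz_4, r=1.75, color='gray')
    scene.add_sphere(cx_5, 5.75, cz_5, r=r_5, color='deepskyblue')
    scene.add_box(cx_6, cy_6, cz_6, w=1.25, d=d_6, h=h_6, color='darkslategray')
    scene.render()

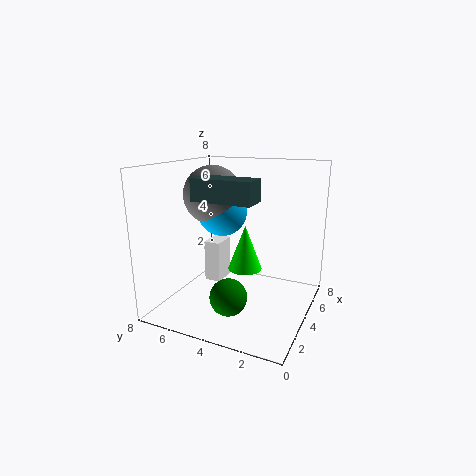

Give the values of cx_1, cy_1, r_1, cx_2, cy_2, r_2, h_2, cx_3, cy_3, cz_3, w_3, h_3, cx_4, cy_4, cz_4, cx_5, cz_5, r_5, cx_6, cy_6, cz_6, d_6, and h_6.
cx_1 = 2.25; cy_1 = 3.75; r_1 = 1; cx_2 = 1; cy_2 = 2.25; r_2 = 0.75; h_2 = 2; cx_3 = 4.5; cy_3 = 5.5; cz_3 = 0.75; w_3 = 1.5; h_3 = 2.5; cx_4 = 5.25; cy_4 = 6.25; cz_4 = 6; cx_5 = 5.5; cz_5 = 5; r_5 = 1.5; cx_6 = 0.25; cy_6 = 1.75; cz_6 = 6.75; d_6 = 2.75; h_6 = 1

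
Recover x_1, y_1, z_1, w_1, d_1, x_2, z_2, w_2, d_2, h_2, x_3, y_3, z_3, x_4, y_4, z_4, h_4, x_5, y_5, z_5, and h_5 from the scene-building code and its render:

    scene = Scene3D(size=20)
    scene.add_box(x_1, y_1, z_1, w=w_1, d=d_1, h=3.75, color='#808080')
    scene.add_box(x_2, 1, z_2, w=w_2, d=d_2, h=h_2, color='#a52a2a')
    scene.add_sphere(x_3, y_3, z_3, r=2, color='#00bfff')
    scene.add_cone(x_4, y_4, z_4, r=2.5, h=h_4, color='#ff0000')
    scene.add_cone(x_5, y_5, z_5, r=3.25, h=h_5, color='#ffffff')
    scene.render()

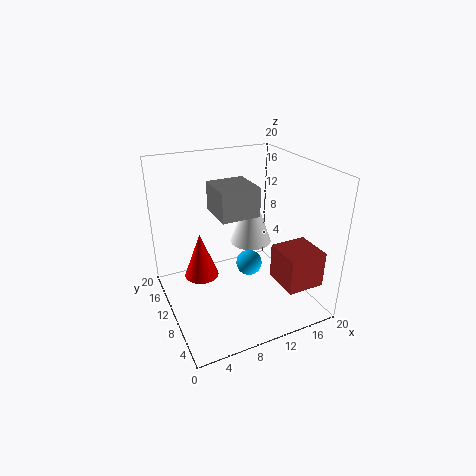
x_1 = 6.25, y_1 = 6.25, z_1 = 14.5, w_1 = 5, d_1 = 5.25, x_2 = 13, z_2 = 5.5, w_2 = 5, d_2 = 5, h_2 = 4.75, x_3 = 13.25, y_3 = 12.75, z_3 = 3.5, x_4 = 5.5, y_4 = 13.25, z_4 = 3.25, h_4 = 6.75, x_5 = 14.5, y_5 = 14.75, z_5 = 6.25, h_5 = 8.75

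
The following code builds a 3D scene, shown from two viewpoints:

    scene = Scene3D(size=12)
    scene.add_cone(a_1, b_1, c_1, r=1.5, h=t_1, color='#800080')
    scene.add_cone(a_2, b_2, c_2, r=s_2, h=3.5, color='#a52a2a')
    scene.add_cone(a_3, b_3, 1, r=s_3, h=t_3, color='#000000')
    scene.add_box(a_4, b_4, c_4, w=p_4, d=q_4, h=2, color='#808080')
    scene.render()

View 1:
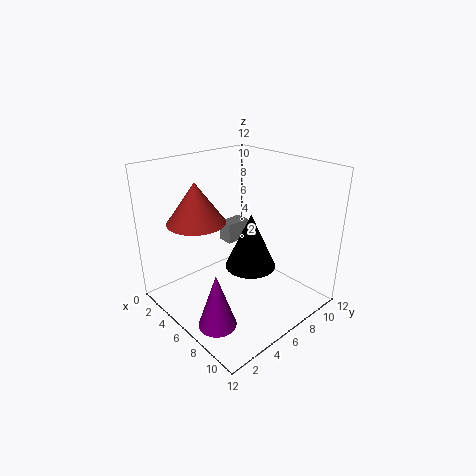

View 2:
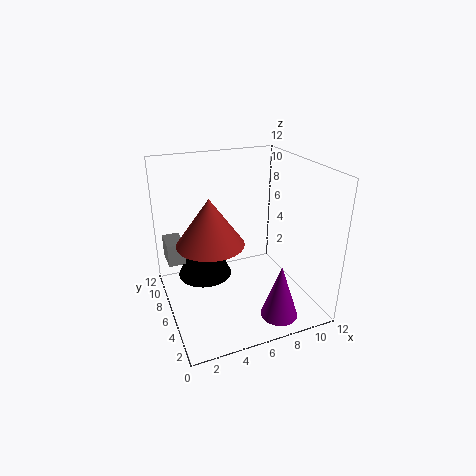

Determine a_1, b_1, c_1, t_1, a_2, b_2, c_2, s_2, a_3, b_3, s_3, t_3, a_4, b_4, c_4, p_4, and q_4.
a_1 = 8, b_1 = 2, c_1 = 0.5, t_1 = 4.5, a_2 = 3, b_2 = 4, c_2 = 7, s_2 = 2.5, a_3 = 4, b_3 = 9.5, s_3 = 2.5, t_3 = 5.5, a_4 = 0.5, b_4 = 8.5, c_4 = 3, p_4 = 1.5, q_4 = 2.5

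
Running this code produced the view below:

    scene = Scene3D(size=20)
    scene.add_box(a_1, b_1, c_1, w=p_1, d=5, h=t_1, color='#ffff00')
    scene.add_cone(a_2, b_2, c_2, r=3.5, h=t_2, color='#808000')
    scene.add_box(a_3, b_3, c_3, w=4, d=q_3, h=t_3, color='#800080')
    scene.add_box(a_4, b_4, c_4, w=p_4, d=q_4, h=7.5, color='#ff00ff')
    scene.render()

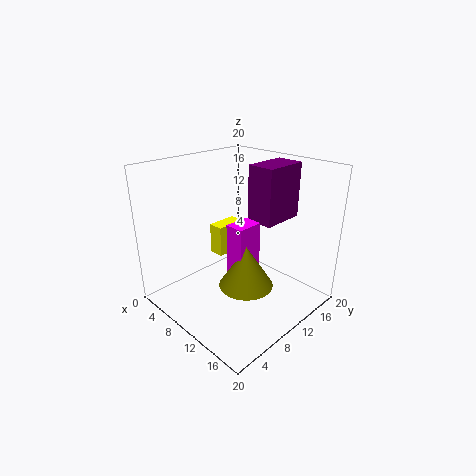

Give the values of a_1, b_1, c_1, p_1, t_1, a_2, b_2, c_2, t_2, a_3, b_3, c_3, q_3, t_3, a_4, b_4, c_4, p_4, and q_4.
a_1 = 1; b_1 = 12.5; c_1 = 3.5; p_1 = 2.5; t_1 = 5; a_2 = 14; b_2 = 7.5; c_2 = 5.5; t_2 = 5.5; a_3 = 9; b_3 = 13; c_3 = 11.5; q_3 = 6.5; t_3 = 8; a_4 = 11.5; b_4 = 6.5; c_4 = 6; p_4 = 2.5; q_4 = 3.5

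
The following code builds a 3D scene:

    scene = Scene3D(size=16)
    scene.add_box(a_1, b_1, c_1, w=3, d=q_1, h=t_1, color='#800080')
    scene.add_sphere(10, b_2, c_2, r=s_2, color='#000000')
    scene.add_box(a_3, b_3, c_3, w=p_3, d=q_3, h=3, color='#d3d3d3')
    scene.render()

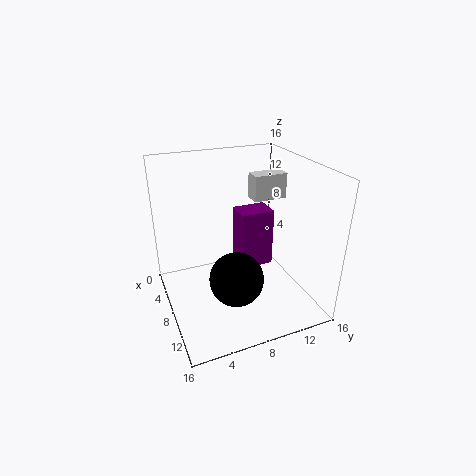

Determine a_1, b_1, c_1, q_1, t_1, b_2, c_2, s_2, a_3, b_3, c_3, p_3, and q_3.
a_1 = 4
b_1 = 9
c_1 = 3
q_1 = 4
t_1 = 7
b_2 = 7
c_2 = 4
s_2 = 3
a_3 = 4
b_3 = 11
c_3 = 11
p_3 = 2
q_3 = 4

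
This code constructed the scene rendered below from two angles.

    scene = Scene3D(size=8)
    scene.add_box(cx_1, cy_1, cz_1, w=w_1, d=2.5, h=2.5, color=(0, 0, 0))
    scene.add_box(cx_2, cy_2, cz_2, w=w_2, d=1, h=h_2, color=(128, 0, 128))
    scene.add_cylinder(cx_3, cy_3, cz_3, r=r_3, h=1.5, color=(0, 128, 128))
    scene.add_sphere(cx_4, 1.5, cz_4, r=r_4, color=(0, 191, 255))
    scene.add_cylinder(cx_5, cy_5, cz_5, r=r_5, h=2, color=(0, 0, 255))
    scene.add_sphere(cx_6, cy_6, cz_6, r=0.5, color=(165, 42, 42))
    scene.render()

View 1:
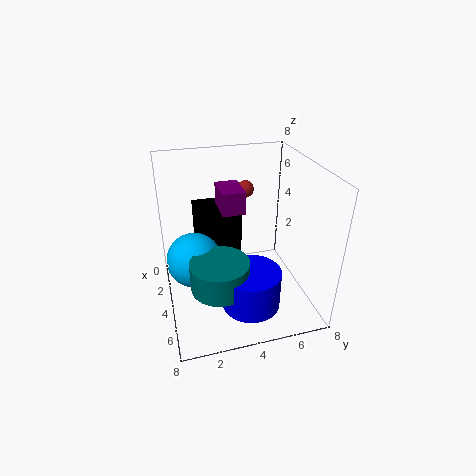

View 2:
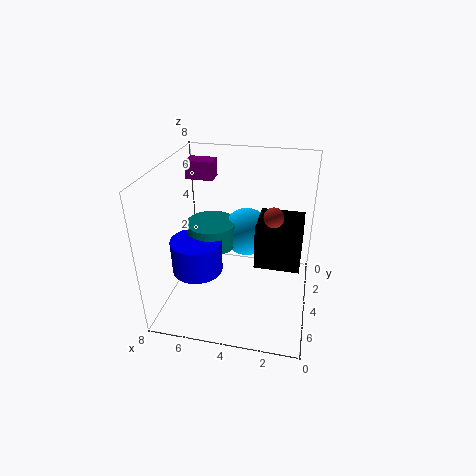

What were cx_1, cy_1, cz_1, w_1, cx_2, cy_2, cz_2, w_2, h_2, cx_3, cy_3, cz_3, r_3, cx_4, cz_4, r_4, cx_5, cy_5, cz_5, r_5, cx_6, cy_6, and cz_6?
cx_1 = 0.5; cy_1 = 2; cz_1 = 2.5; w_1 = 2.5; cx_2 = 5.5; cy_2 = 2.5; cz_2 = 7; w_2 = 1.5; h_2 = 1; cx_3 = 6; cy_3 = 2.5; cz_3 = 2.5; r_3 = 1.5; cx_4 = 4; cz_4 = 3; r_4 = 1.5; cx_5 = 6.5; cy_5 = 4; cz_5 = 1.5; r_5 = 1.5; cx_6 = 2; cy_6 = 5; cz_6 = 6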